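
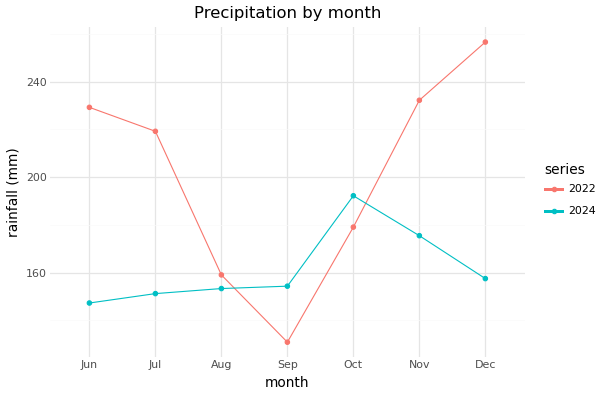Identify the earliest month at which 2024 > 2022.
Aug: 2024 ≈ 160 vs 2022 ≈ 160 (not yet); Sep: 2024 ≈ 160 vs 2022 ≈ 140 (first crossover).

Sep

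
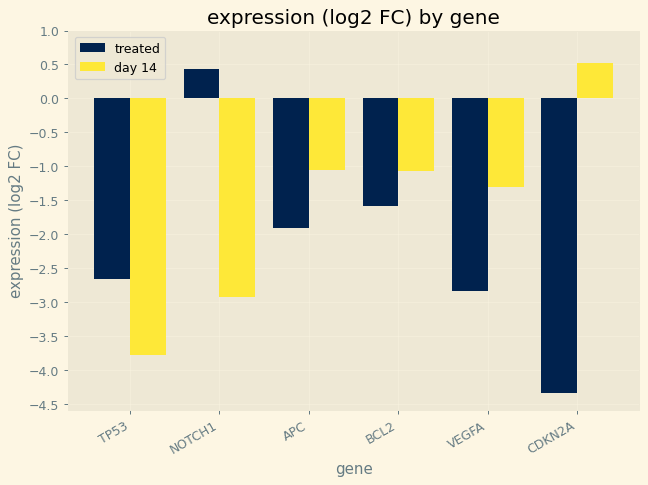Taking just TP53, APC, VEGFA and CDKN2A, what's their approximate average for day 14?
(-4.0 + -1.0 + -1.5 + 0.5) / 4 ≈ -1.5.

≈ -1.5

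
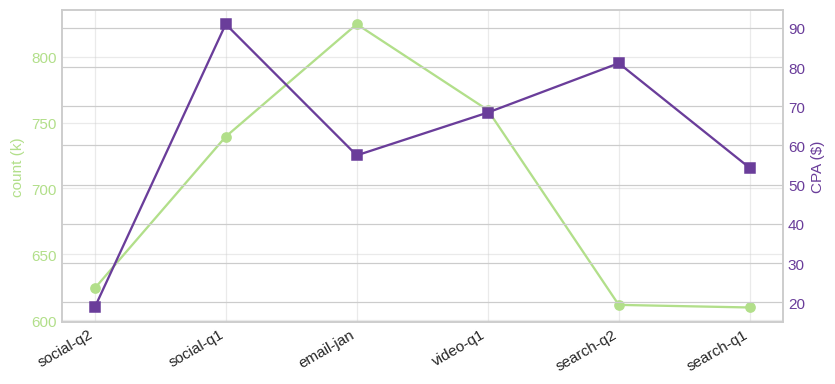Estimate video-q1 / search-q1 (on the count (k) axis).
video-q1 ≈ 760, search-q1 ≈ 600; 760/600 ≈ 1.27.

≈ 1.27×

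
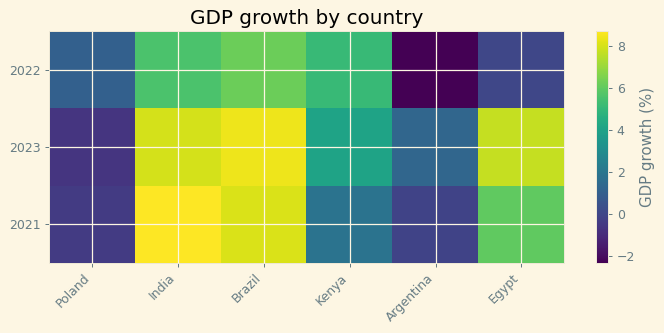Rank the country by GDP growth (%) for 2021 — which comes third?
Top 4 for 2021: India ≈ 9, Brazil ≈ 8, Egypt ≈ 6, Kenya ≈ 2.

Egypt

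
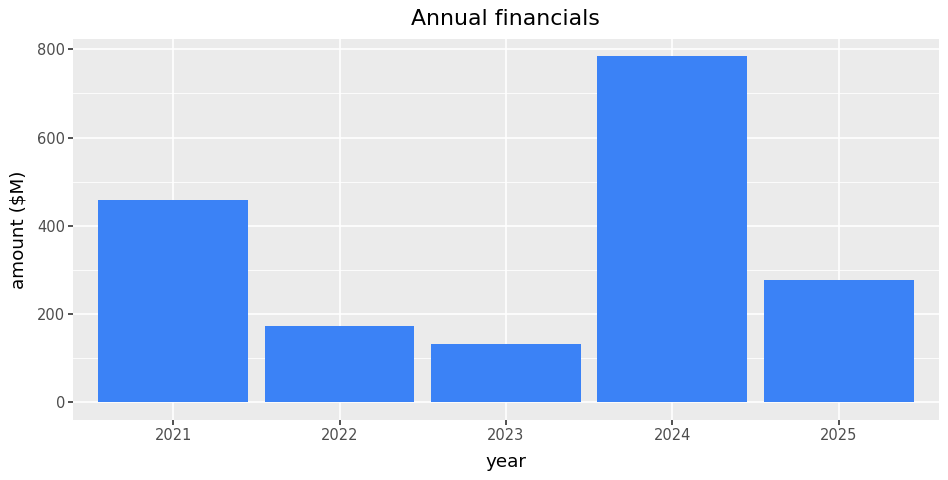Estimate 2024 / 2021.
2024 ≈ 800, 2021 ≈ 500; 800/500 ≈ 1.6.

≈ 1.6×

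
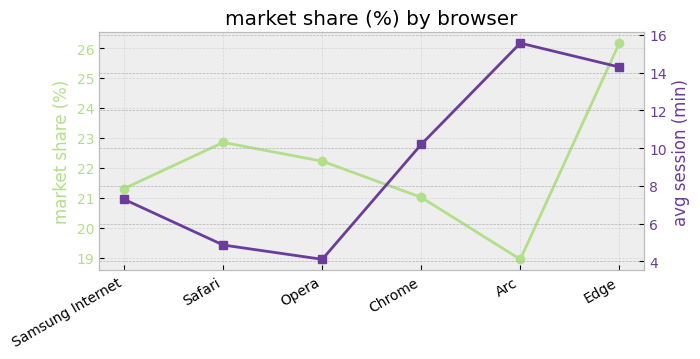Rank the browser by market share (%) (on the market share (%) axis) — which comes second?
Top 3 (on the market share (%) axis): Edge ≈ 26, Safari ≈ 23, Opera ≈ 22.

Safari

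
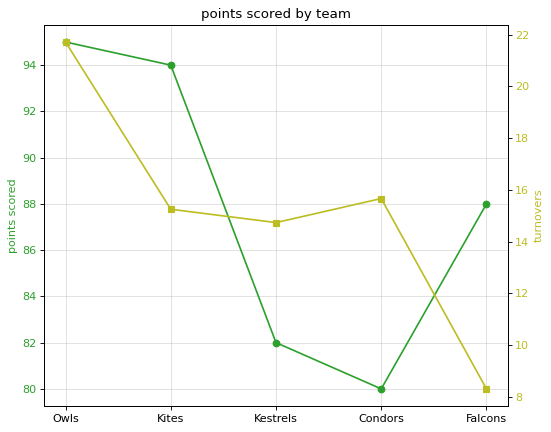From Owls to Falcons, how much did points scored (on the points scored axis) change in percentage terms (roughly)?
Owls ≈ 96, Falcons ≈ 88; (88 − 96) / 96 ≈ -8.3%.

≈ -8.3%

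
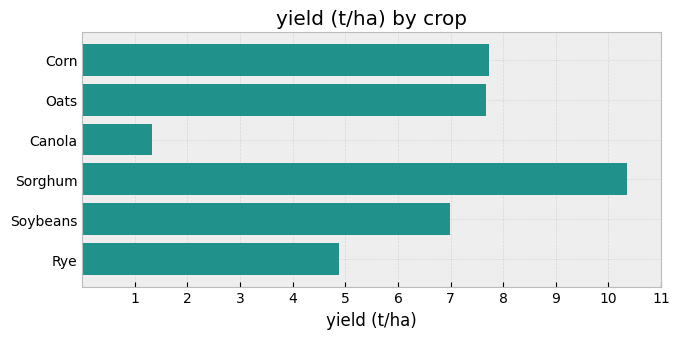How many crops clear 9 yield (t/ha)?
Above 9: Sorghum.

1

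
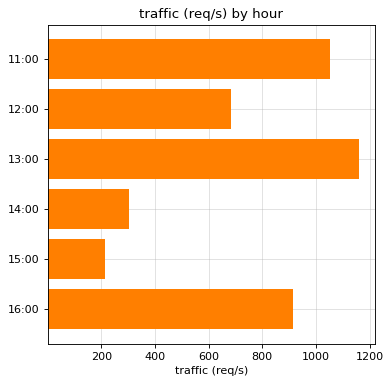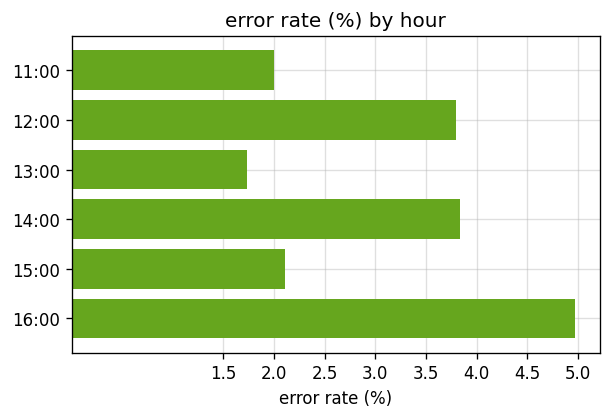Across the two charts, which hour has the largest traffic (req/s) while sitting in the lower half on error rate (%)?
13:00

Chart 2 median error rate (%) ≈ 3; below-median hours: 11:00, 13:00, 15:00. Among those, 13:00 has the highest traffic (req/s) (≈ 1200).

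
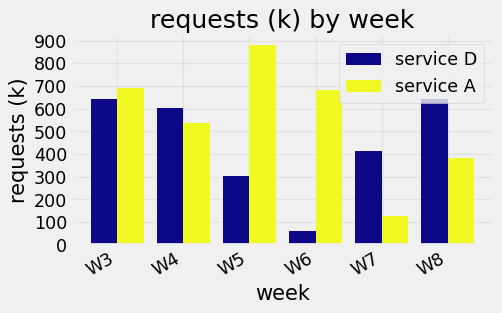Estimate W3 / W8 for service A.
≈ 1.75×

W3 ≈ 700, W8 ≈ 400; 700/400 ≈ 1.75.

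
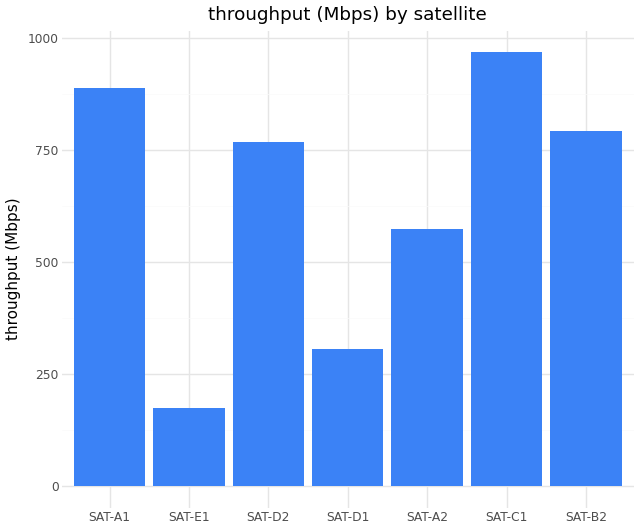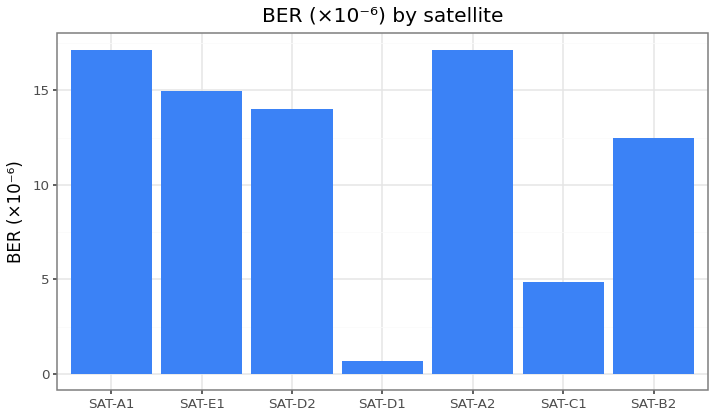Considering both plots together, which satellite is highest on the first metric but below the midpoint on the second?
SAT-C1

Chart 2 median BER (×10⁻⁶) ≈ 14; below-median satellites: SAT-D1, SAT-C1, SAT-B2. Among those, SAT-C1 has the highest throughput (Mbps) (≈ 1000).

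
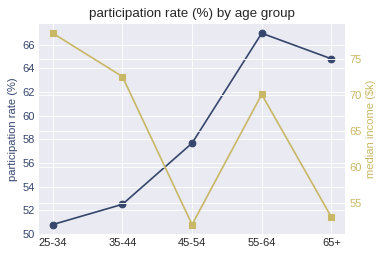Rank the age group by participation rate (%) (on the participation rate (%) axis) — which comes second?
65+

Top 3 (on the participation rate (%) axis): 55-64 ≈ 66, 65+ ≈ 64, 45-54 ≈ 58.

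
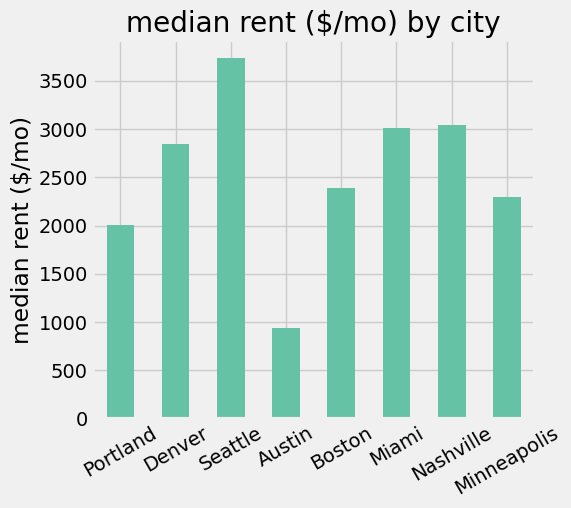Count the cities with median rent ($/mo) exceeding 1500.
7

Above 1500: Portland, Denver, Seattle, Boston, Miami, Nashville, Minneapolis.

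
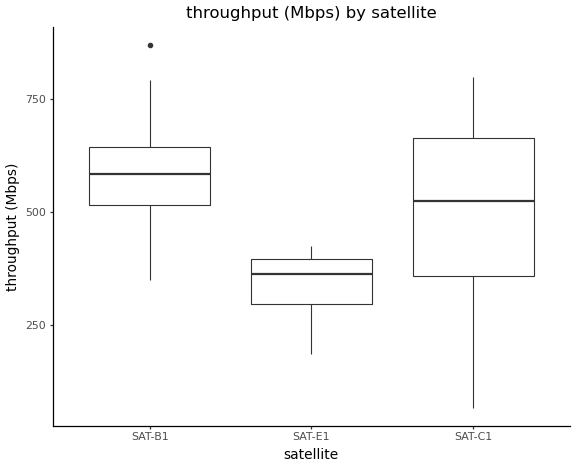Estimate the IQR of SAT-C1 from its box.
≈ 300

Q3 ≈ 660, Q1 ≈ 360; IQR ≈ 300.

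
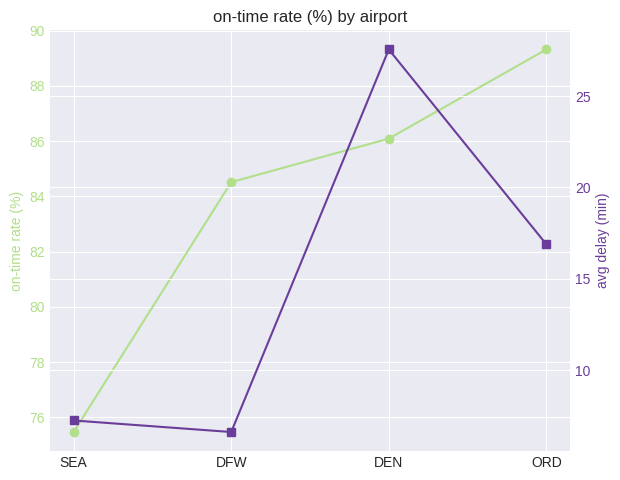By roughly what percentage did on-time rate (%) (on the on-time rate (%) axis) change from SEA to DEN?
SEA ≈ 76, DEN ≈ 86; (86 − 76) / 76 ≈ +13.2%.

≈ +13.2%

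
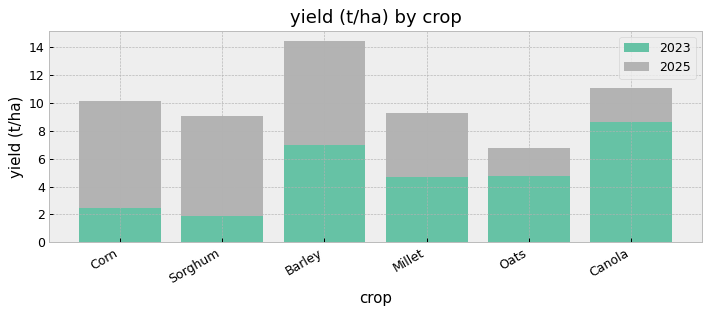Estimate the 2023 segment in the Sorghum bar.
≈ 2

2023 top ≈ 2, bottom ≈ 0; segment ≈ 2.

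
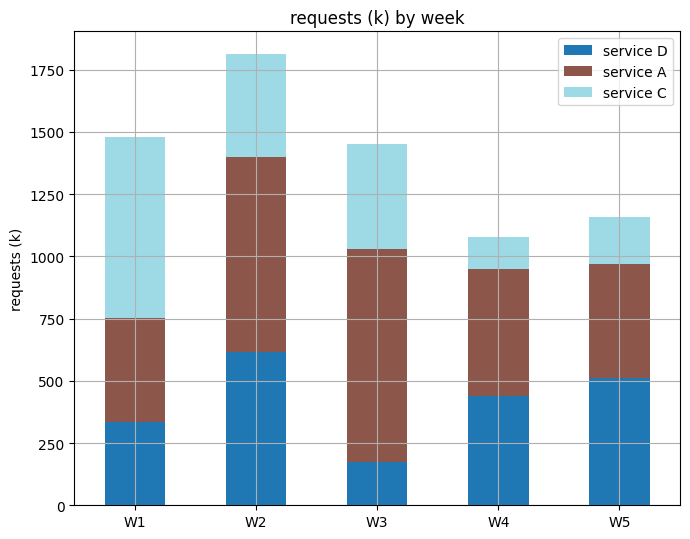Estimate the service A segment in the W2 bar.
service A top ≈ 1400, bottom ≈ 600; segment ≈ 800.

≈ 800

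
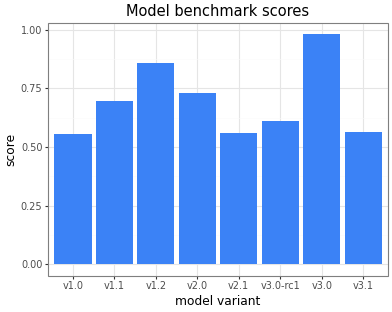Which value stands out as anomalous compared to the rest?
v3.0 ≈ 1.0; the rest sit between ≈ 0.6 and ≈ 0.9.

v3.0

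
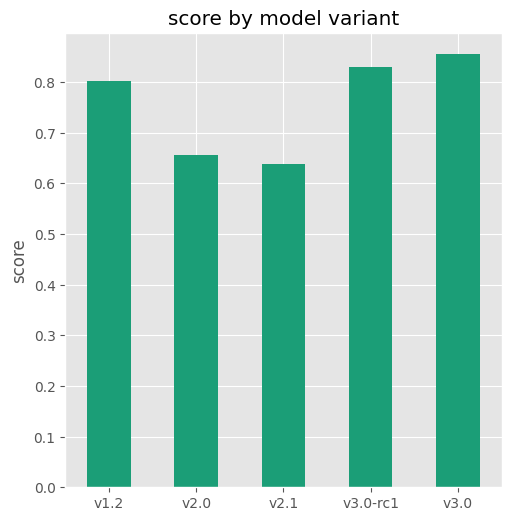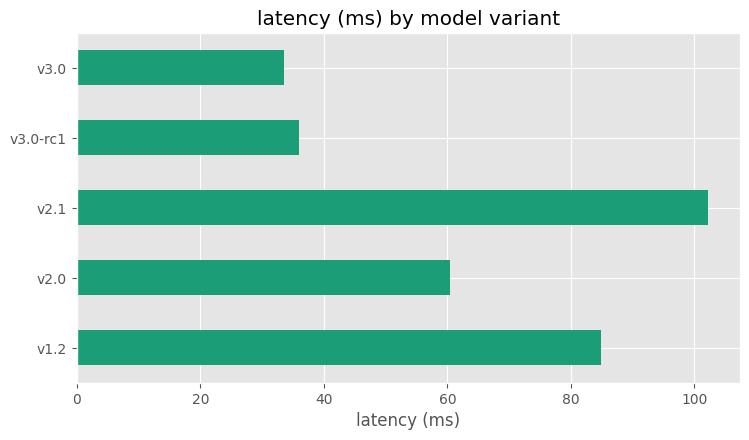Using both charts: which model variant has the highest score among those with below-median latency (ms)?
Chart 2 median latency (ms) ≈ 60; below-median model variants: v3.0-rc1, v3.0. Among those, v3.0 has the highest score (≈ 0.9).

v3.0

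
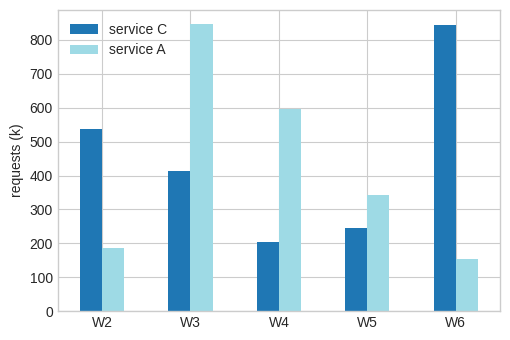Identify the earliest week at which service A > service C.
W3

W2: service A ≈ 200 vs service C ≈ 500 (not yet); W3: service A ≈ 800 vs service C ≈ 400 (first crossover).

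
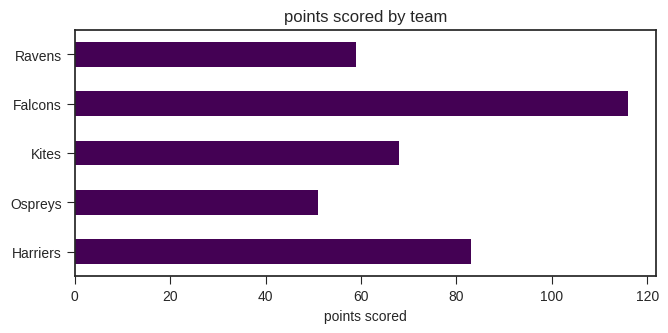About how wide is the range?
Max Falcons ≈ 120, min Ospreys ≈ 50; range ≈ 70.

≈ 70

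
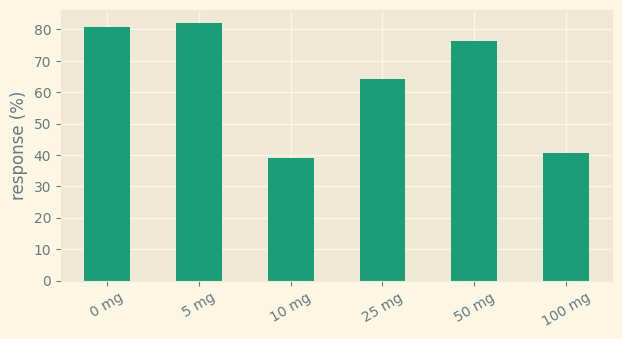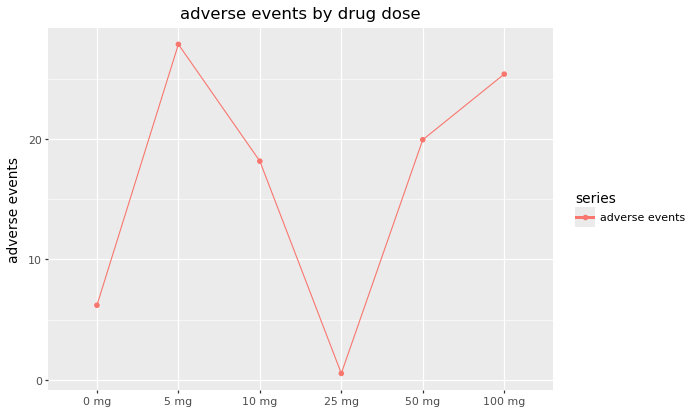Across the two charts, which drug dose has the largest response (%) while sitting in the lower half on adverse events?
0 mg

Chart 2 median adverse events ≈ 20; below-median drug doses: 0 mg, 10 mg, 25 mg. Among those, 0 mg has the highest response (%) (≈ 80).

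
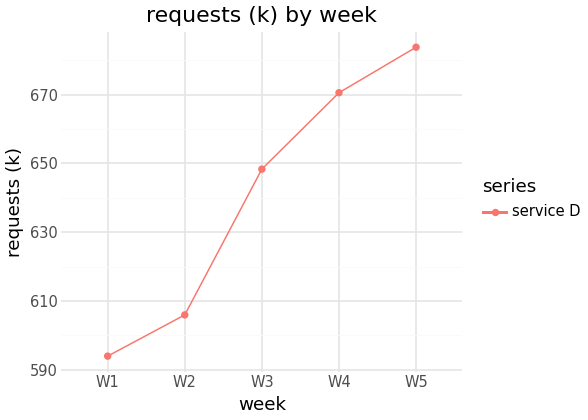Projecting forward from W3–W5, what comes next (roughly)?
Last three: 650, 670, 680 → slope ≈ 15/step → next ≈ 695.

≈ 695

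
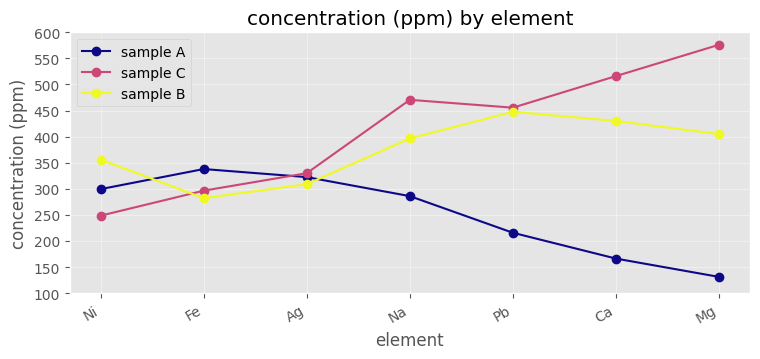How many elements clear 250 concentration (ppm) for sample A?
4

Above 250: Ni, Fe, Ag, Na.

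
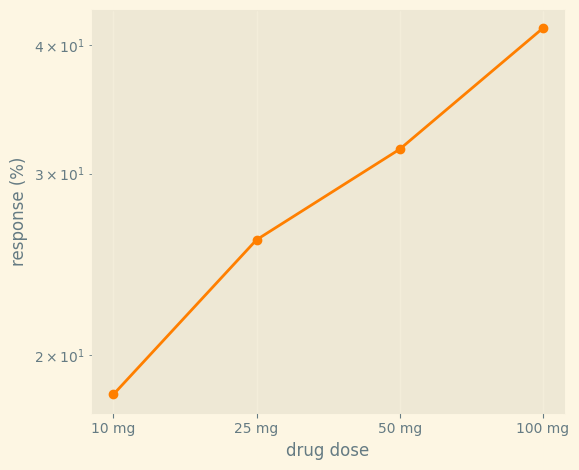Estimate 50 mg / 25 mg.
50 mg ≈ 32, 25 mg ≈ 26; 32/26 ≈ 1.23.

≈ 1.23×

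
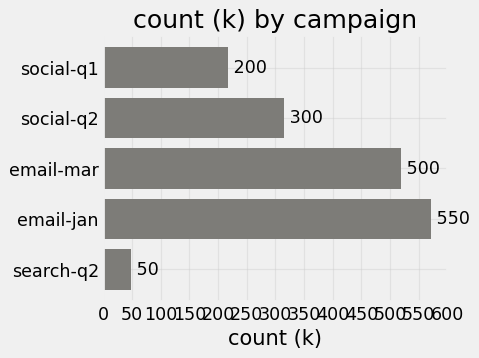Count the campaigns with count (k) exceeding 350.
Above 350: email-mar, email-jan.

2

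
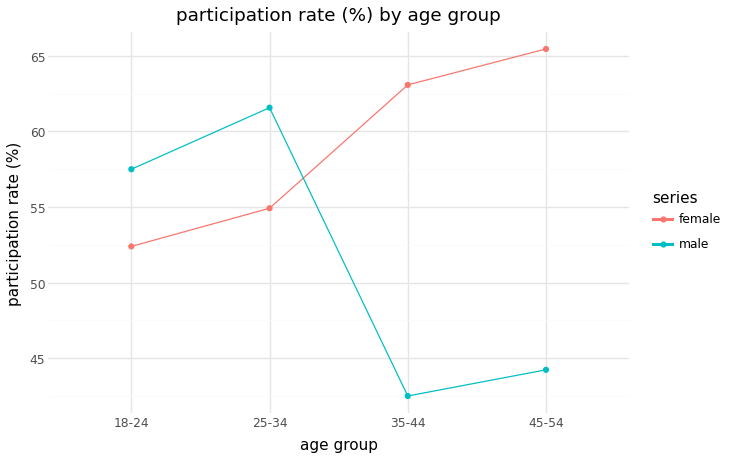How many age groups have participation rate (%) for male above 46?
Above 46: 18-24, 25-34.

2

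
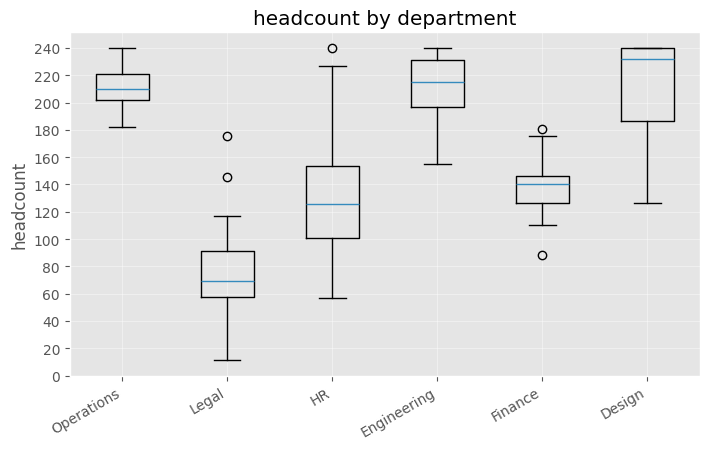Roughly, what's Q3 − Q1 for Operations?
≈ 20

Q3 ≈ 220, Q1 ≈ 200; IQR ≈ 20.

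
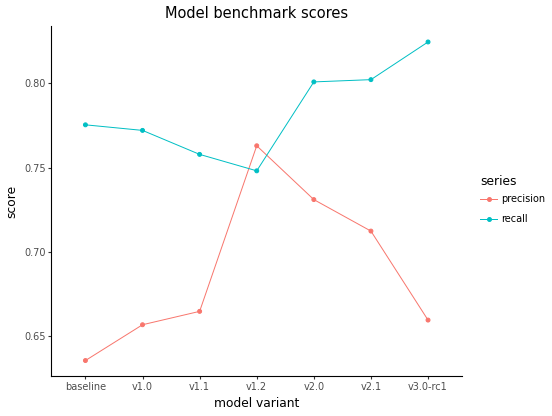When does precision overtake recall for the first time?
v1.1: precision ≈ 0.66 vs recall ≈ 0.76 (not yet); v1.2: precision ≈ 0.76 vs recall ≈ 0.74 (first crossover).

v1.2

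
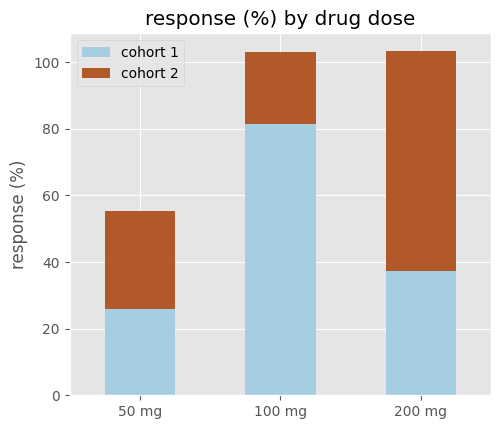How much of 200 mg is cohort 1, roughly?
≈ 40

cohort 1 top ≈ 40, bottom ≈ 0; segment ≈ 40.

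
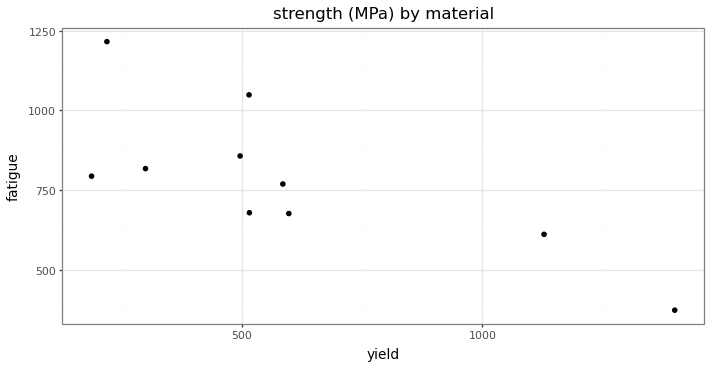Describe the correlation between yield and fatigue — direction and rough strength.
Points are negatively correlated; strong (|r| ≈ 0.8).

negative, strong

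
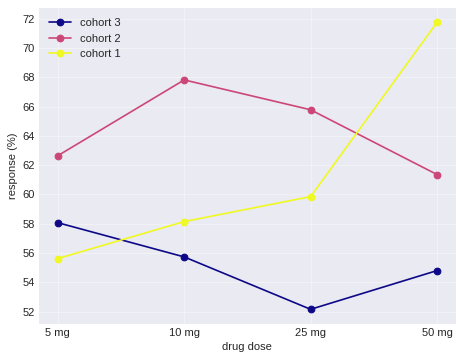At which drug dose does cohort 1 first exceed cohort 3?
5 mg: cohort 1 ≈ 56 vs cohort 3 ≈ 58 (not yet); 10 mg: cohort 1 ≈ 58 vs cohort 3 ≈ 56 (first crossover).

10 mg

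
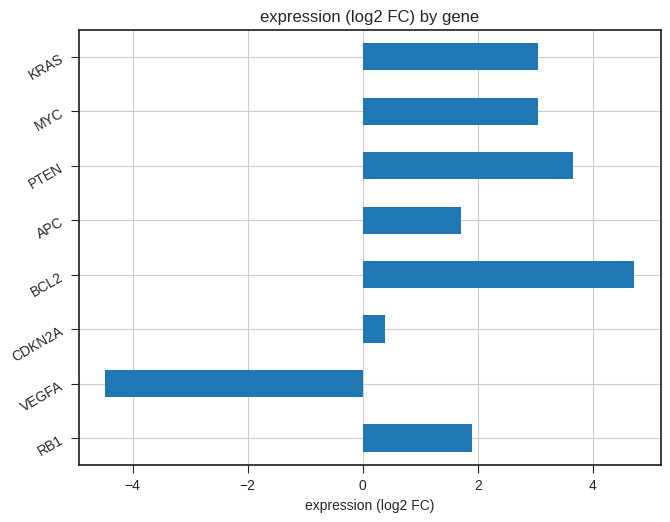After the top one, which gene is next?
PTEN

Top 3: BCL2 ≈ 5, PTEN ≈ 4, KRAS ≈ 3.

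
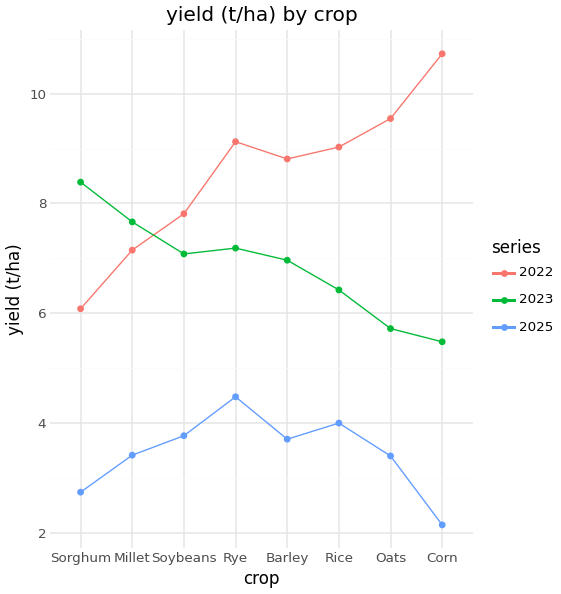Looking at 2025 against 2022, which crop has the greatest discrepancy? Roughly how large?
Corn, ≈ 9 t/ha

Corn: 2025 ≈ 2, 2022 ≈ 11 → gap ≈ 9. Next-largest (Oats) is only ≈ 7.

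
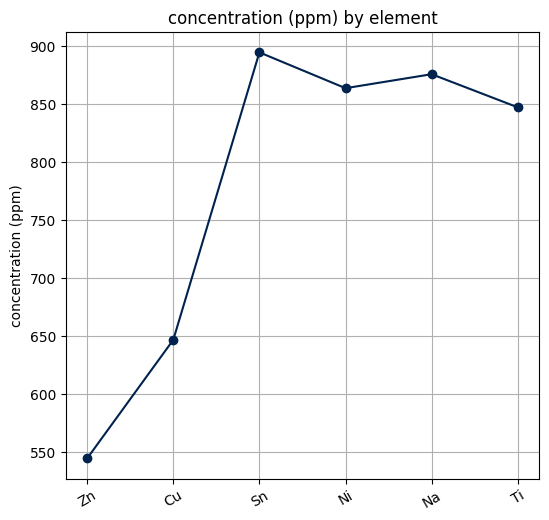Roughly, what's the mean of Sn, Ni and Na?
(900 + 850 + 900) / 3 ≈ 883.

≈ 883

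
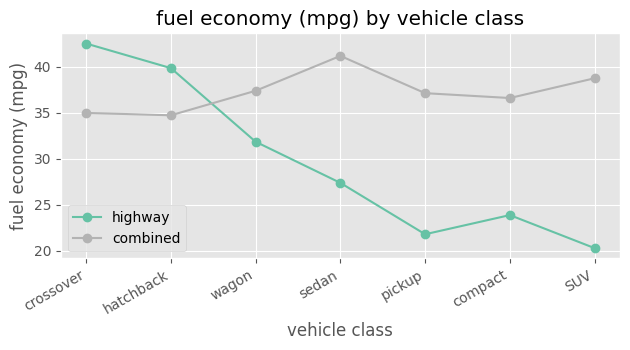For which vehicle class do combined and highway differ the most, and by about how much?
SUV, ≈ 18 mpg

SUV: combined ≈ 38, highway ≈ 20 → gap ≈ 18. Next-largest (pickup) is only ≈ 16.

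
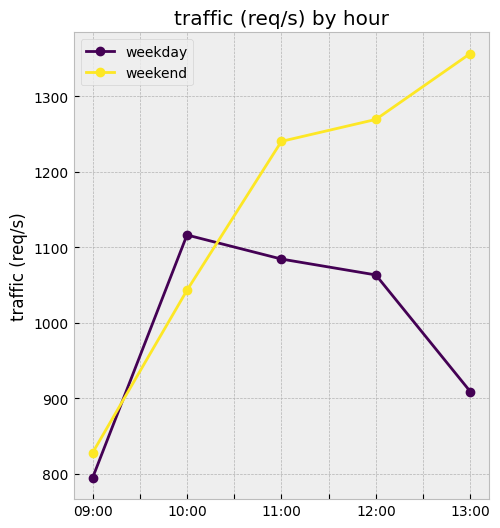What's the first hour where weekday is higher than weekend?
09:00: weekday ≈ 800 vs weekend ≈ 850 (not yet); 10:00: weekday ≈ 1100 vs weekend ≈ 1050 (first crossover).

10:00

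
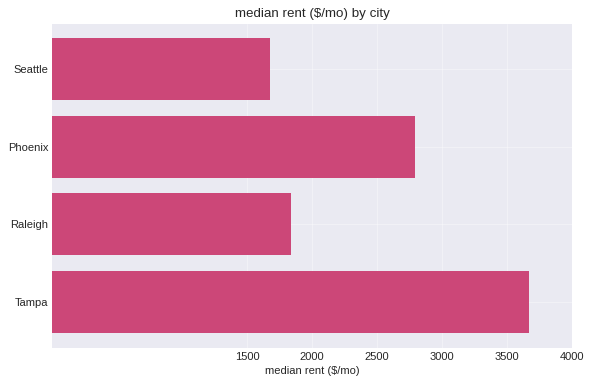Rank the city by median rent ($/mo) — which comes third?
Top 4: Tampa ≈ 3500, Phoenix ≈ 3000, Raleigh ≈ 2000, Seattle ≈ 1500.

Raleigh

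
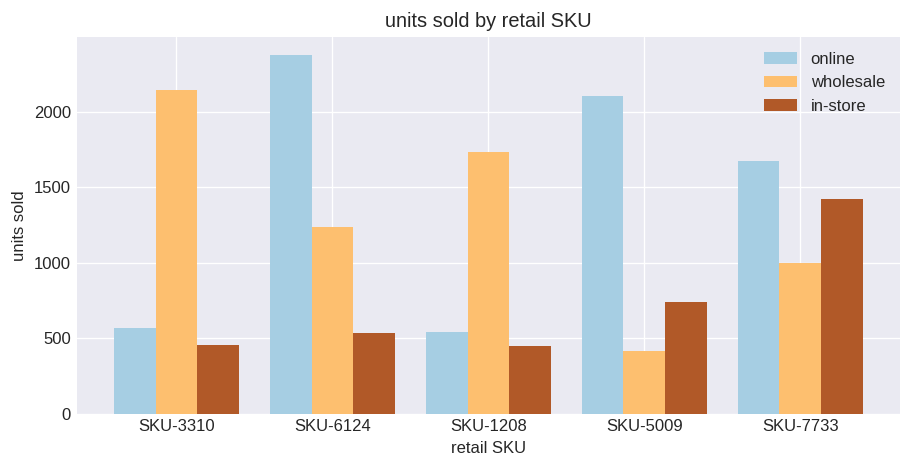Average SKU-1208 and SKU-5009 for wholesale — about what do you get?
≈ 1100

(1800 + 400) / 2 ≈ 1100.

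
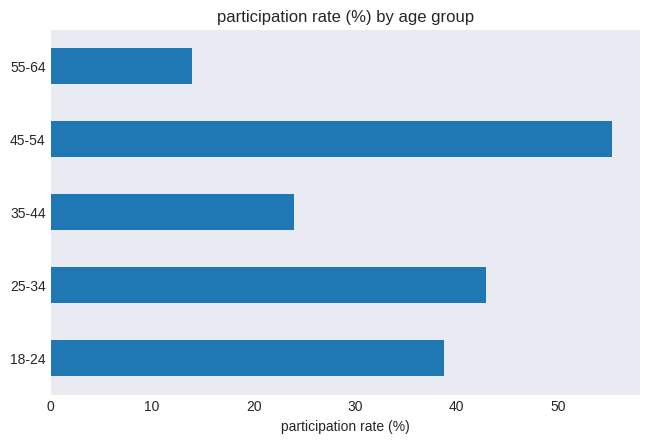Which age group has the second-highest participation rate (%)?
Top 3: 45-54 ≈ 55, 25-34 ≈ 45, 18-24 ≈ 40.

25-34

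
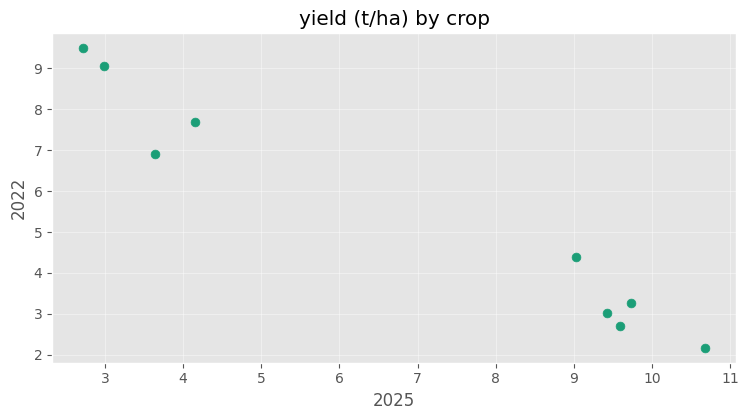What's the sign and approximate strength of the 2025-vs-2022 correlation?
negative, strong

Points are negatively correlated; strong (|r| ≈ 1.0).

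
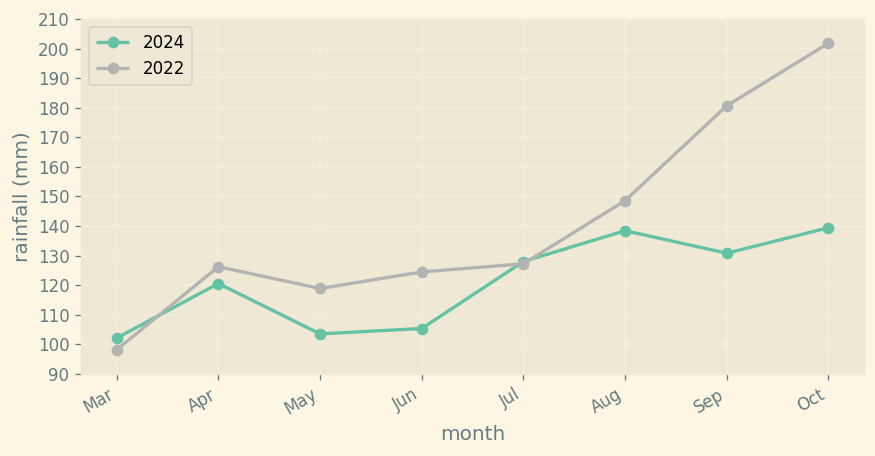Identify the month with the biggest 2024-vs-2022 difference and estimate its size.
Oct: 2024 ≈ 140, 2022 ≈ 200 → gap ≈ 60. Next-largest (Sep) is only ≈ 50.

Oct, ≈ 60 mm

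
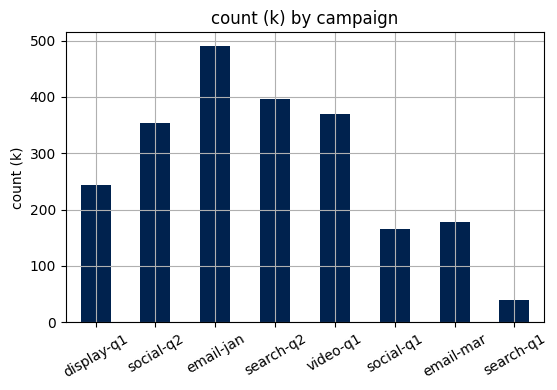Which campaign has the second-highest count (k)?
Top 3: email-jan ≈ 500, search-q2 ≈ 400, video-q1 ≈ 350.

search-q2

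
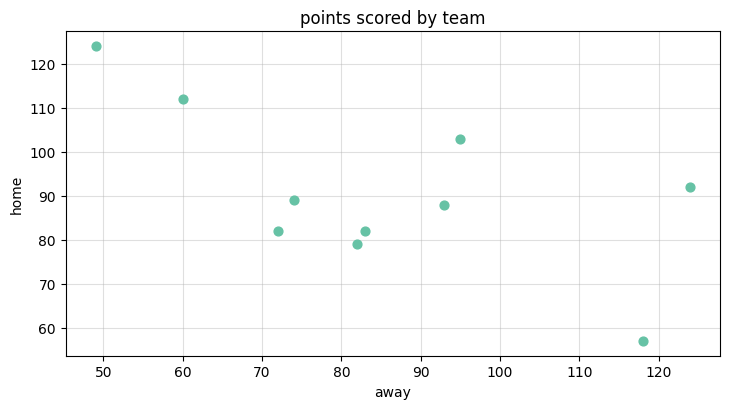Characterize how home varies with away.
Points are negatively correlated; moderate (|r| ≈ 0.6).

negative, moderate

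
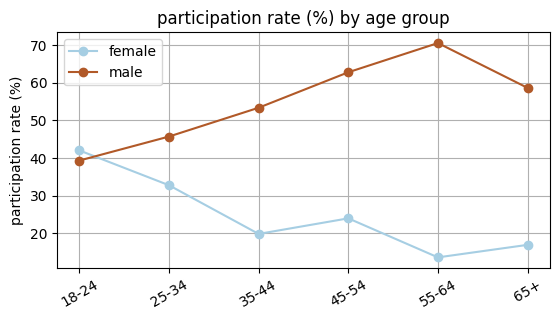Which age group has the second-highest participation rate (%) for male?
Top 3 for male: 55-64 ≈ 70, 45-54 ≈ 65, 65+ ≈ 60.

45-54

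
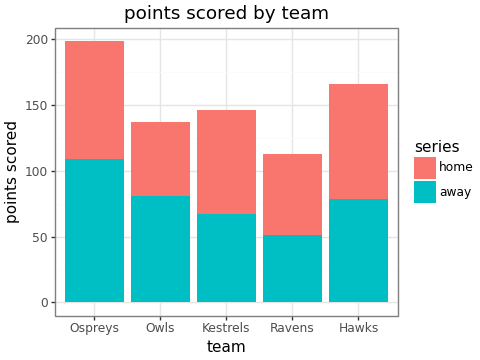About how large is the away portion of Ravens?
≈ 60

away top ≈ 60, bottom ≈ 0; segment ≈ 60.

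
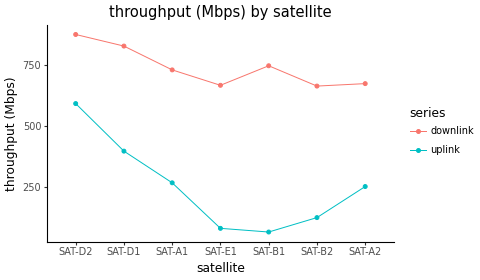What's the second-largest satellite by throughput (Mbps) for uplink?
SAT-D1

Top 3 for uplink: SAT-D2 ≈ 600, SAT-D1 ≈ 400, SAT-A1 ≈ 300.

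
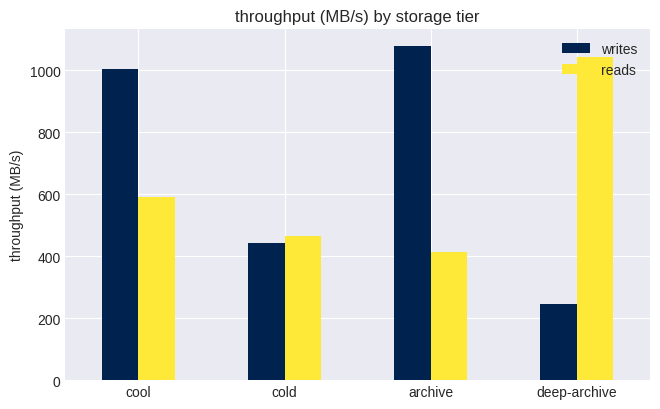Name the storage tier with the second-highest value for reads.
cool

Top 3 for reads: deep-archive ≈ 1000, cool ≈ 600, cold ≈ 500.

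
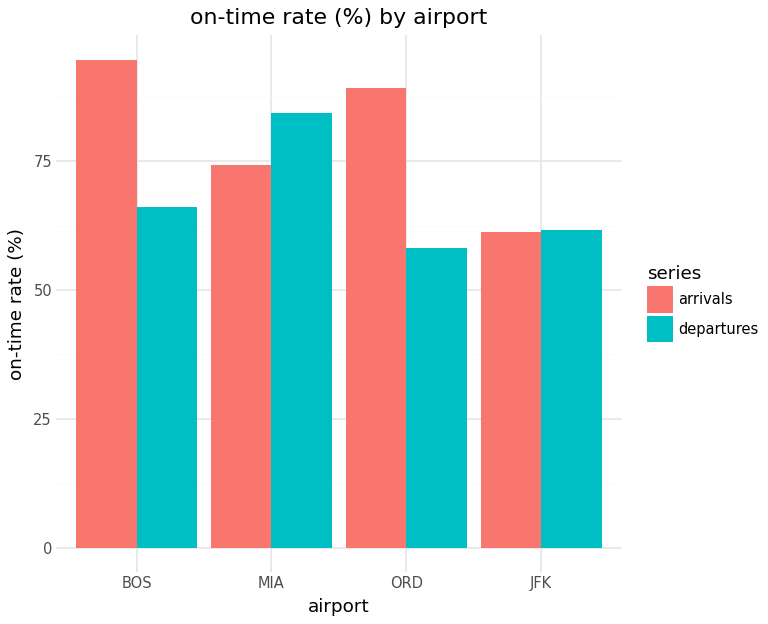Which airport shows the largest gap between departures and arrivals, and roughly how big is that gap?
ORD: departures ≈ 60, arrivals ≈ 90 → gap ≈ 30. Next-largest (BOS) is only ≈ 20.

ORD, ≈ 30 %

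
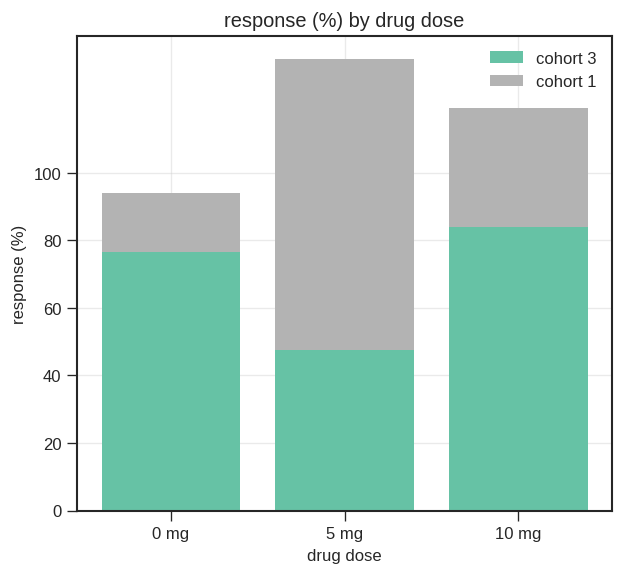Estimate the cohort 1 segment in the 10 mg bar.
cohort 1 top ≈ 120, bottom ≈ 80; segment ≈ 40.

≈ 40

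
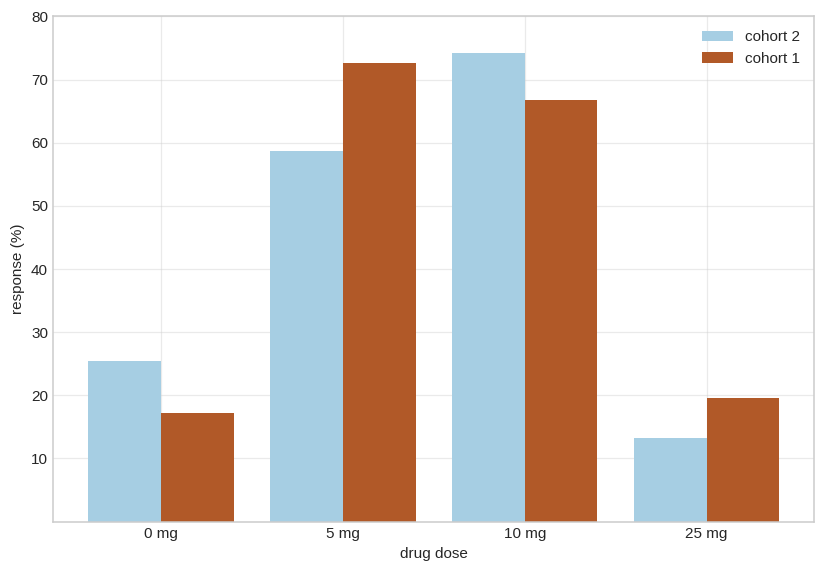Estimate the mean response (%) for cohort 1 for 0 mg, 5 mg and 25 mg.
≈ 37

(20 + 70 + 20) / 3 ≈ 37.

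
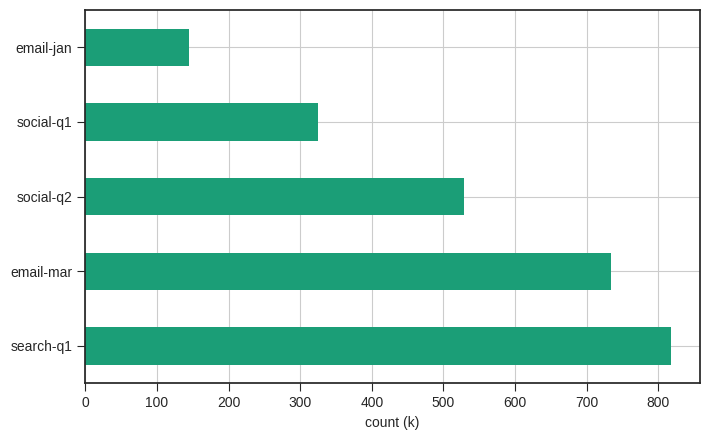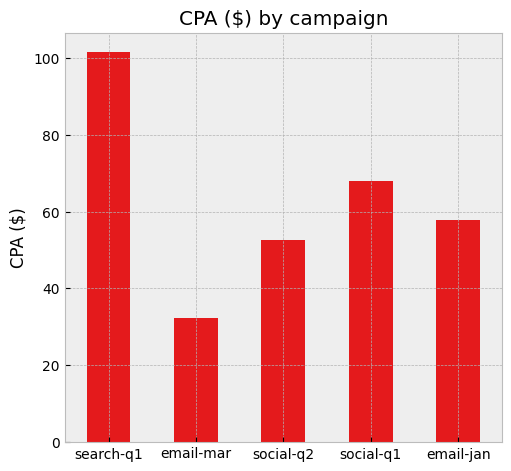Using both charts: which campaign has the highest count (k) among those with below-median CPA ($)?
Chart 2 median CPA ($) ≈ 60; below-median campaigns: email-mar, social-q2. Among those, email-mar has the highest count (k) (≈ 700).

email-mar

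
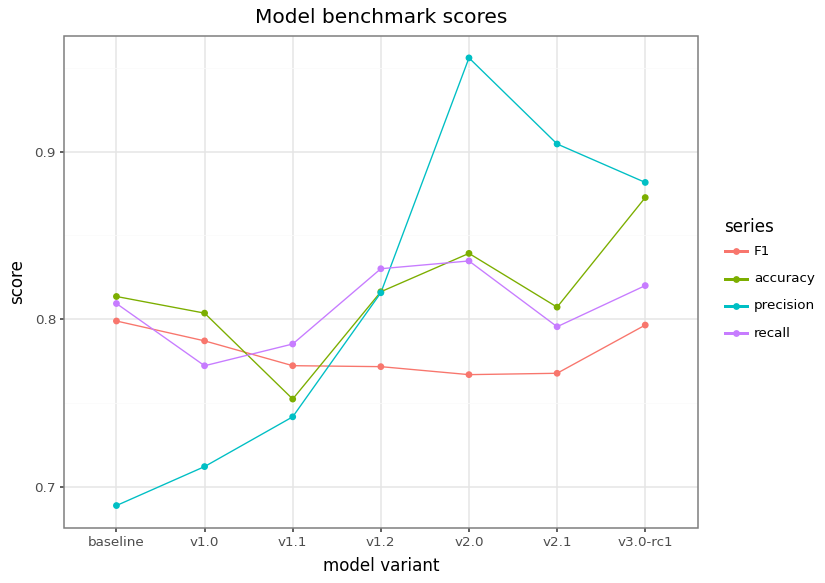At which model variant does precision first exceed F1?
v1.2

v1.1: precision ≈ 0.75 vs F1 ≈ 0.75 (not yet); v1.2: precision ≈ 0.80 vs F1 ≈ 0.75 (first crossover).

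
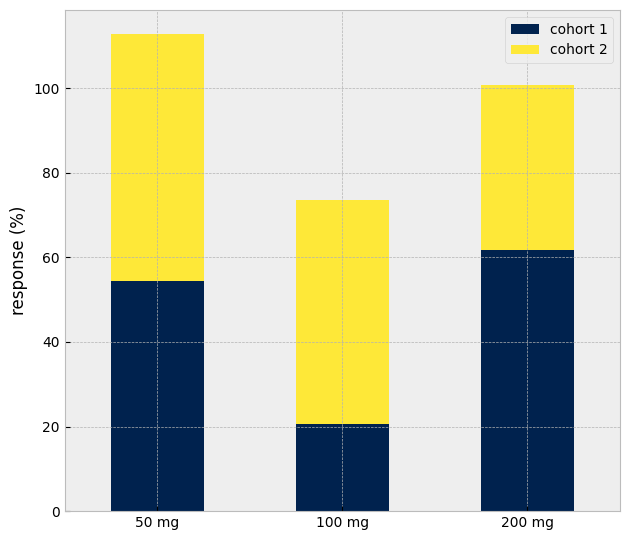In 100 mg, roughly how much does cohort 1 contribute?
≈ 20

cohort 1 top ≈ 20, bottom ≈ 0; segment ≈ 20.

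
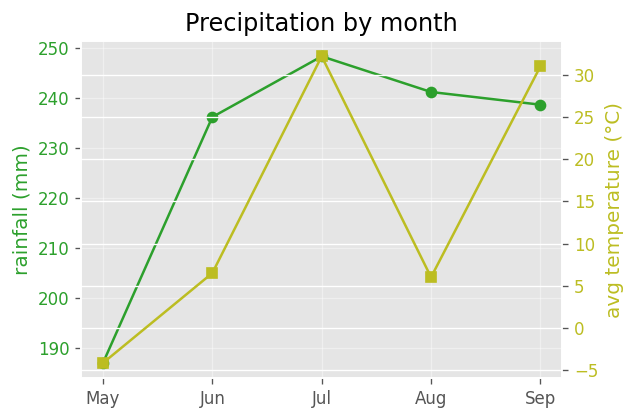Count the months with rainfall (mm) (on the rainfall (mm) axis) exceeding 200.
4

Above 200: Jun, Jul, Aug, Sep.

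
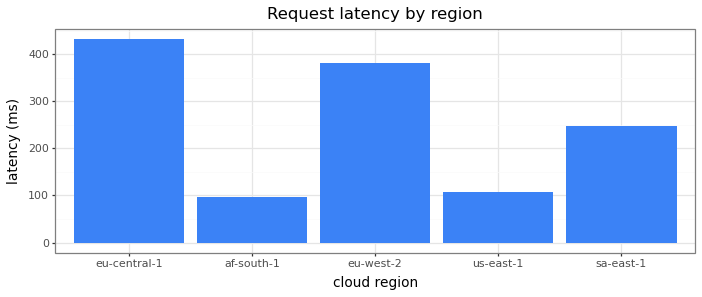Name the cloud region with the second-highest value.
Top 3: eu-central-1 ≈ 450, eu-west-2 ≈ 400, sa-east-1 ≈ 250.

eu-west-2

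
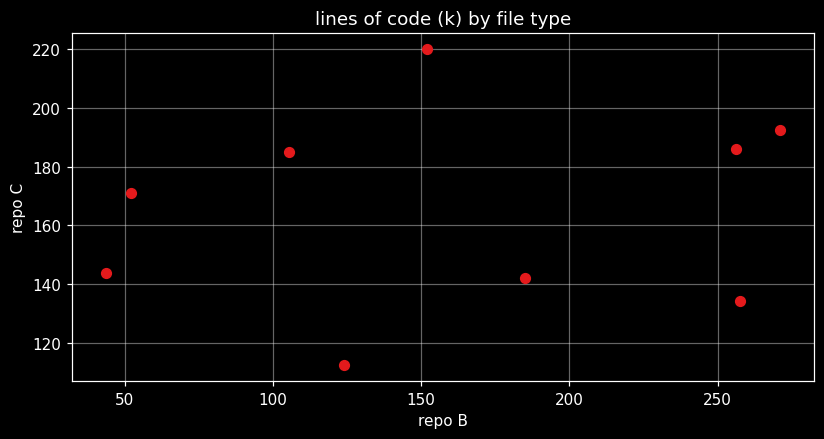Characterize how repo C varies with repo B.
no clear correlation

Points are roughly uncorrelated; weak (|r| ≈ 0.2).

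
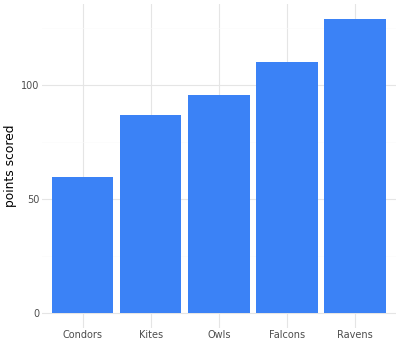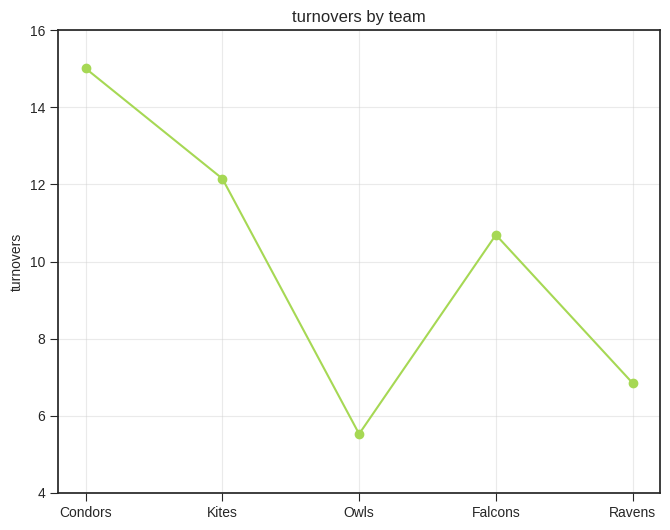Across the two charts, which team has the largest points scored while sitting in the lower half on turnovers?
Chart 2 median turnovers ≈ 10; below-median teams: Owls, Ravens. Among those, Ravens has the highest points scored (≈ 120).

Ravens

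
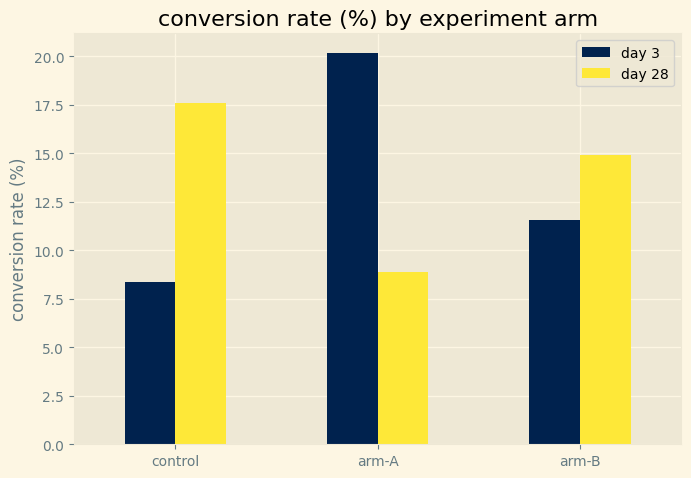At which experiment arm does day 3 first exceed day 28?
control: day 3 ≈ 8 vs day 28 ≈ 18 (not yet); arm-A: day 3 ≈ 20 vs day 28 ≈ 8 (first crossover).

arm-A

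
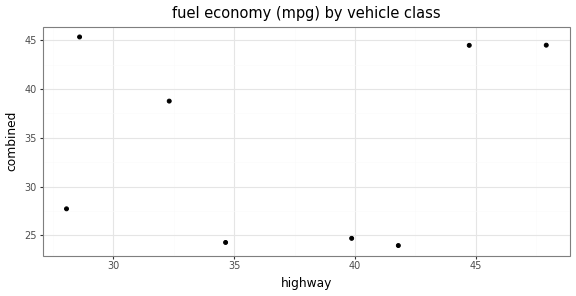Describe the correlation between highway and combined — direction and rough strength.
Points are roughly uncorrelated; weak (|r| ≈ 0.2).

no clear correlation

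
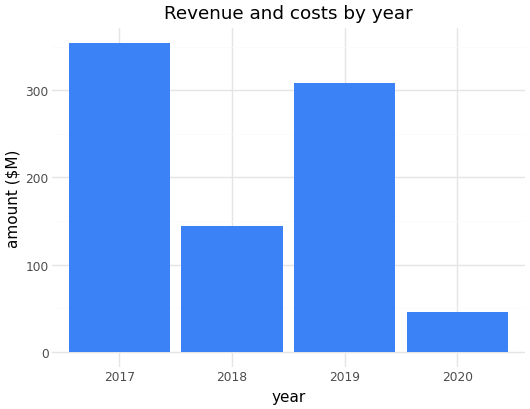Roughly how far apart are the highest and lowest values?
≈ 300

Max 2017 ≈ 350, min 2020 ≈ 50; range ≈ 300.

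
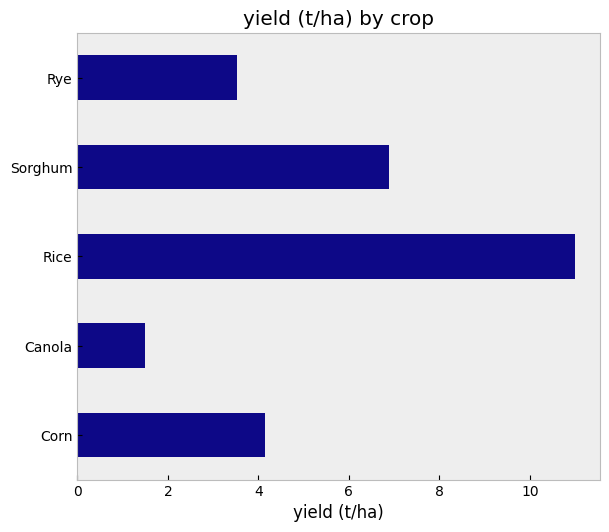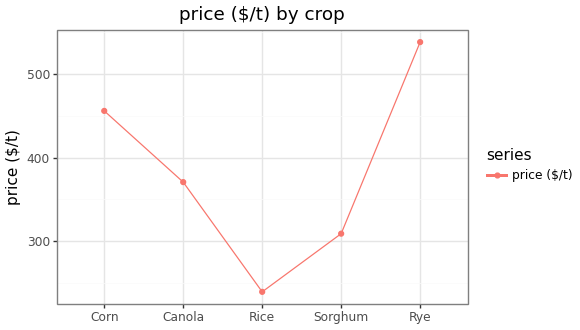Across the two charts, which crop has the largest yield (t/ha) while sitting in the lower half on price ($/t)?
Chart 2 median price ($/t) ≈ 350; below-median crops: Rice, Sorghum. Among those, Rice has the highest yield (t/ha) (≈ 10).

Rice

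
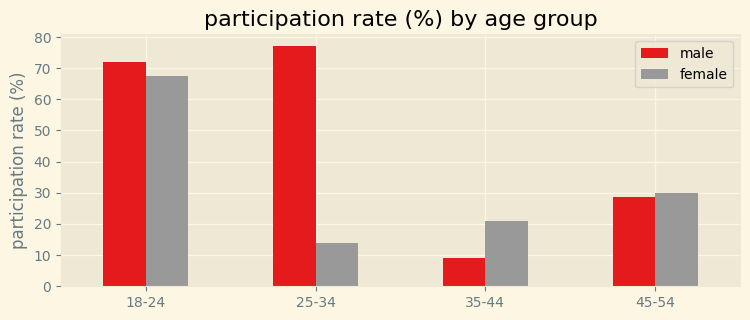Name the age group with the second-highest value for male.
Top 3 for male: 25-34 ≈ 80, 18-24 ≈ 70, 45-54 ≈ 30.

18-24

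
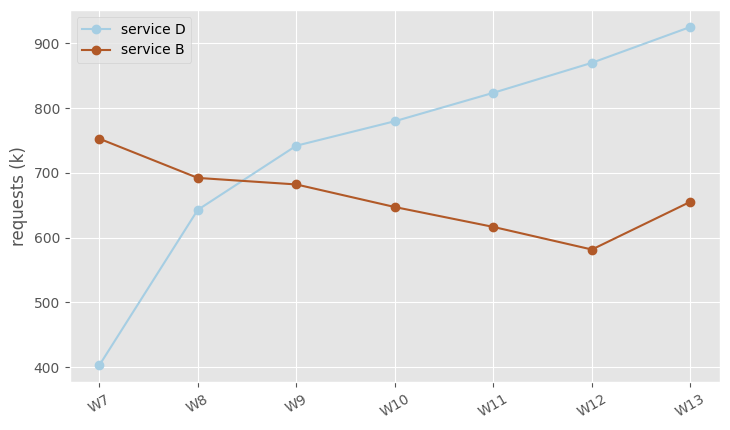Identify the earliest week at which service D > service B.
W9

W8: service D ≈ 650 vs service B ≈ 700 (not yet); W9: service D ≈ 750 vs service B ≈ 700 (first crossover).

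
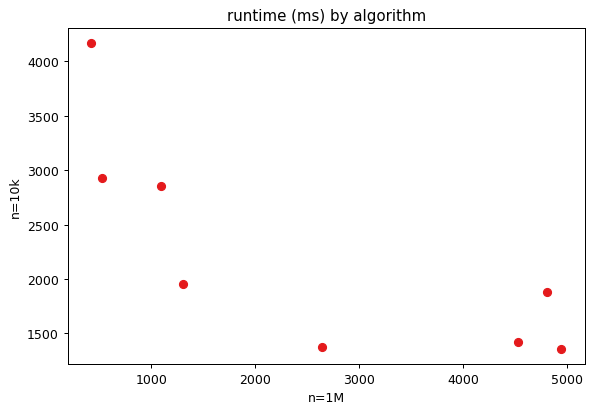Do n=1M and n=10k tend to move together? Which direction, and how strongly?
Points are negatively correlated; strong (|r| ≈ 0.8).

negative, strong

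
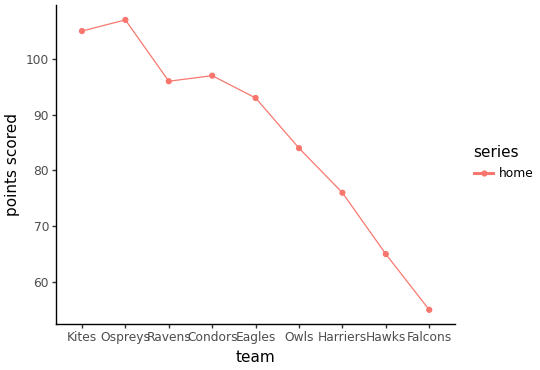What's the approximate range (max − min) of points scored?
Max Ospreys ≈ 105, min Falcons ≈ 55; range ≈ 50.

≈ 50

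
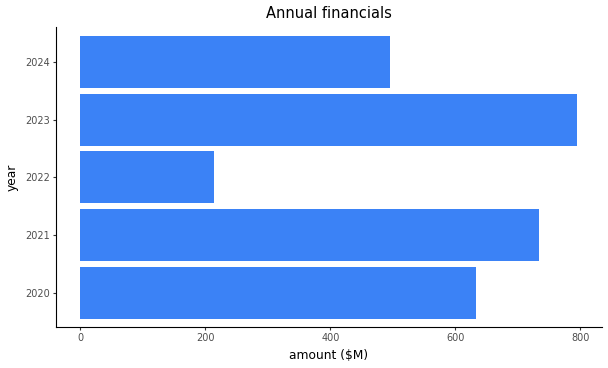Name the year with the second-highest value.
Top 3: 2023 ≈ 800, 2021 ≈ 700, 2020 ≈ 600.

2021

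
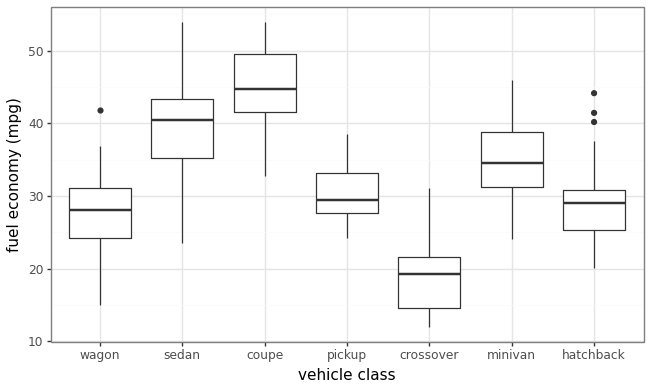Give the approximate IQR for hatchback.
Q3 ≈ 30, Q1 ≈ 25; IQR ≈ 5.

≈ 5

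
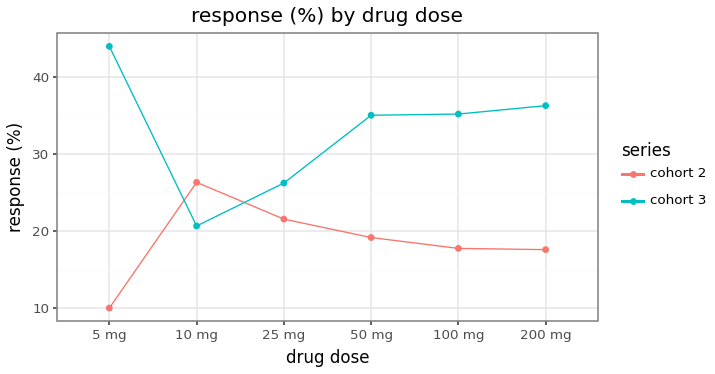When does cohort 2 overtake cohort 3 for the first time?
10 mg

5 mg: cohort 2 ≈ 10 vs cohort 3 ≈ 45 (not yet); 10 mg: cohort 2 ≈ 25 vs cohort 3 ≈ 20 (first crossover).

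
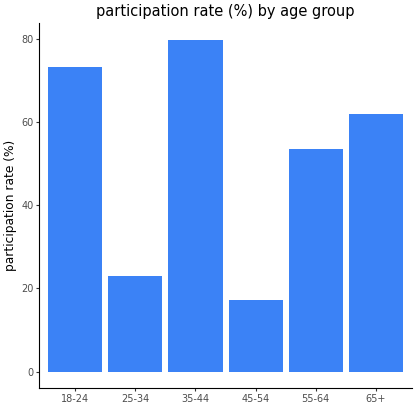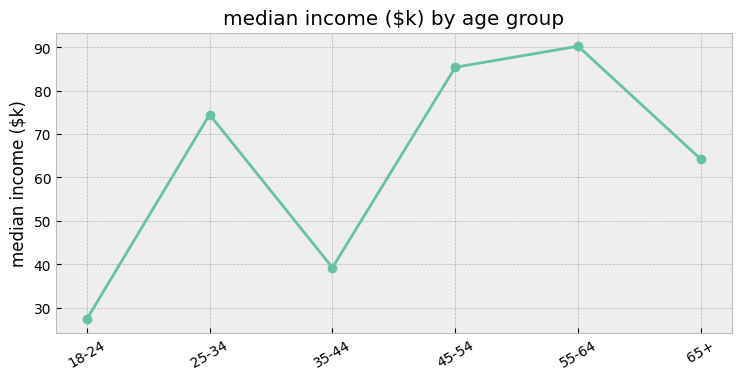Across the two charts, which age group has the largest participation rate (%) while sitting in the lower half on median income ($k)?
Chart 2 median median income ($k) ≈ 70; below-median age groups: 18-24, 35-44, 65+. Among those, 35-44 has the highest participation rate (%) (≈ 80).

35-44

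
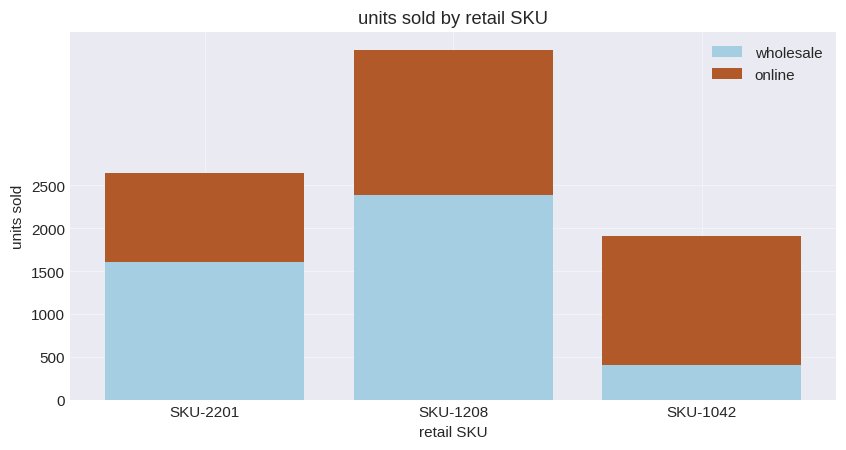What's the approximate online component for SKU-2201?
online top ≈ 2500, bottom ≈ 1500; segment ≈ 1000.

≈ 1000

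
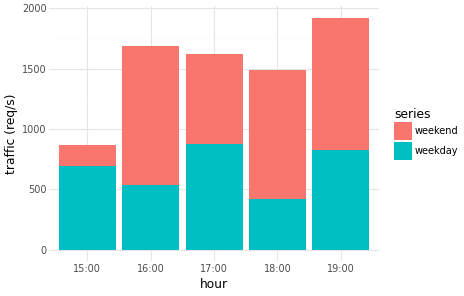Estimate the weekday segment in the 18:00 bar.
weekday top ≈ 400, bottom ≈ 0; segment ≈ 400.

≈ 400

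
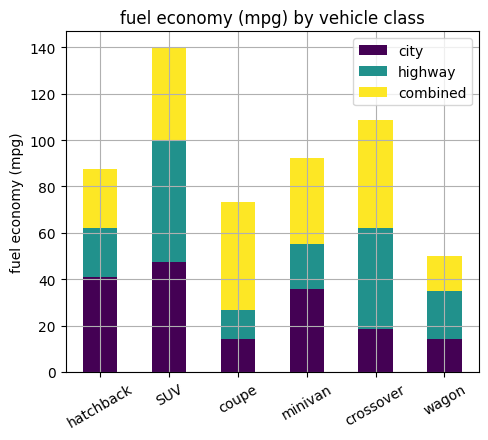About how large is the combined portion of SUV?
combined top ≈ 140, bottom ≈ 100; segment ≈ 40.

≈ 40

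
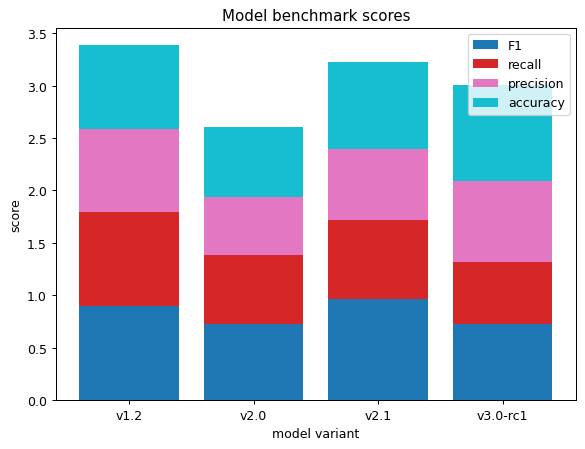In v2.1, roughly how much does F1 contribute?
≈ 1.0

F1 top ≈ 1.0, bottom ≈ 0.0; segment ≈ 1.0.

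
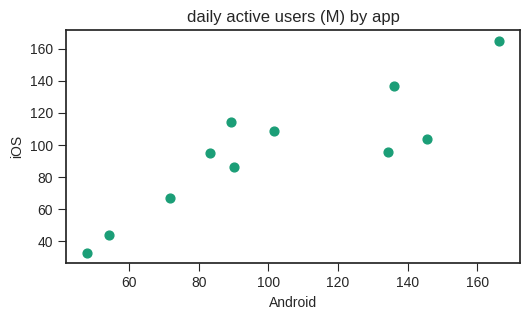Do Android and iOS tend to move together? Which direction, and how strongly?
Points are positively correlated; strong (|r| ≈ 0.9).

positive, strong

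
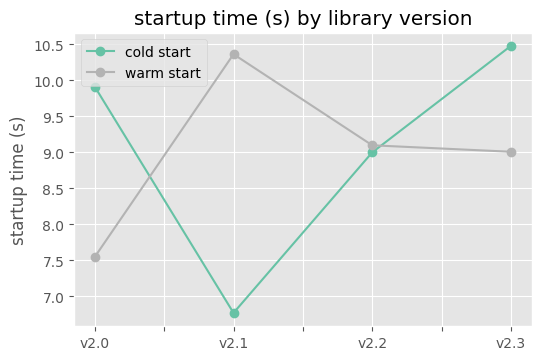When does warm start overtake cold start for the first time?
v2.1

v2.0: warm start ≈ 7.5 vs cold start ≈ 10.0 (not yet); v2.1: warm start ≈ 10.5 vs cold start ≈ 7.0 (first crossover).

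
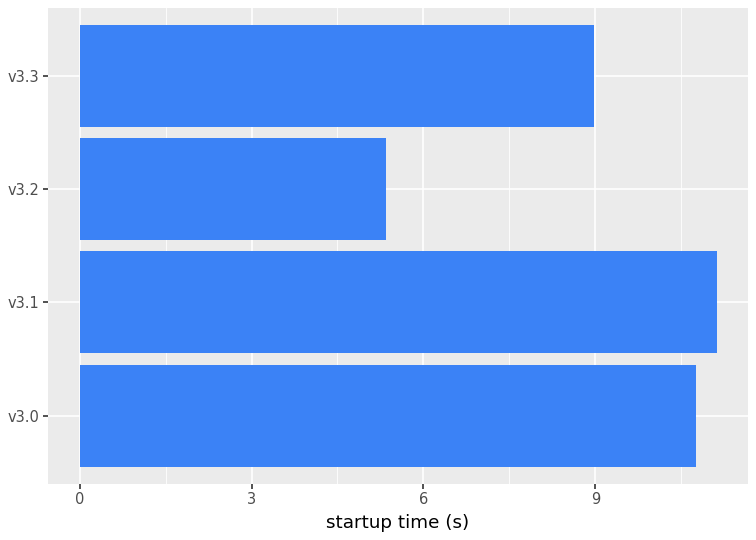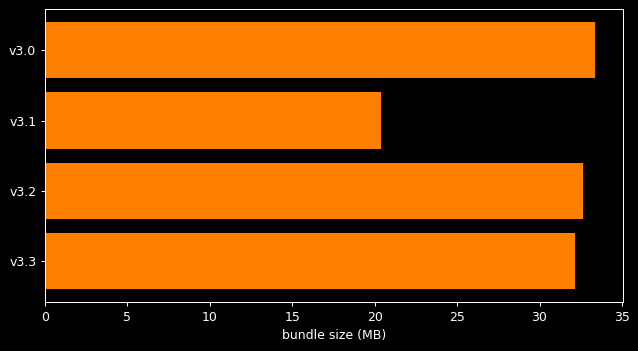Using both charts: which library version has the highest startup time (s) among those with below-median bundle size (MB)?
v3.1

Chart 2 median bundle size (MB) ≈ 30; below-median library versions: v3.1, v3.3. Among those, v3.1 has the highest startup time (s) (≈ 12).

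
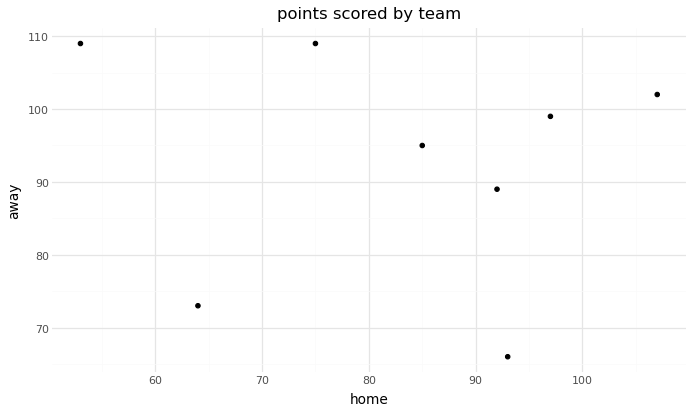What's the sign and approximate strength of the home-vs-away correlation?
Points are roughly uncorrelated; weak (|r| ≈ 0.1).

no clear correlation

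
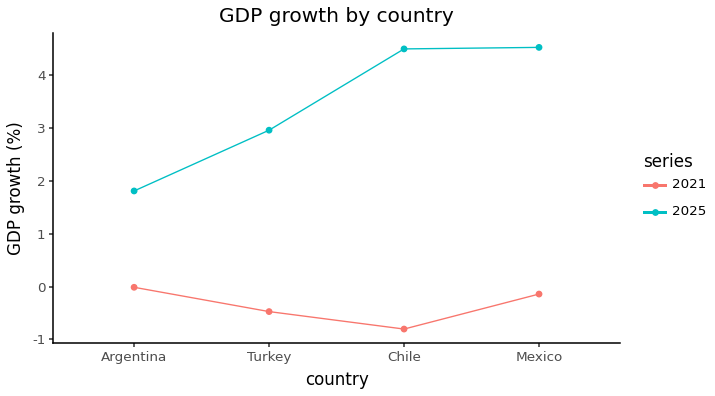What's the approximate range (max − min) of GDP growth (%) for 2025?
≈ 2.5

Max Mexico ≈ 4.5, min Argentina ≈ 2.0; range ≈ 2.5.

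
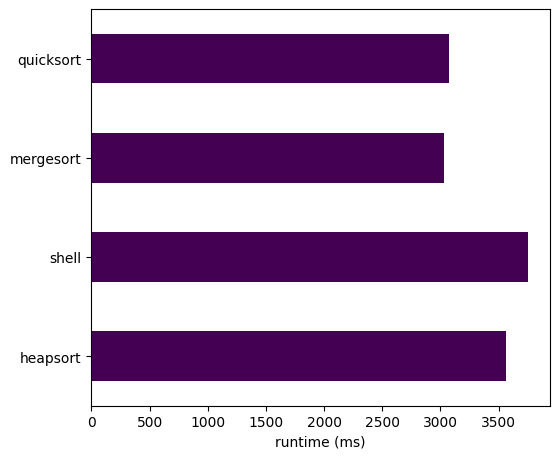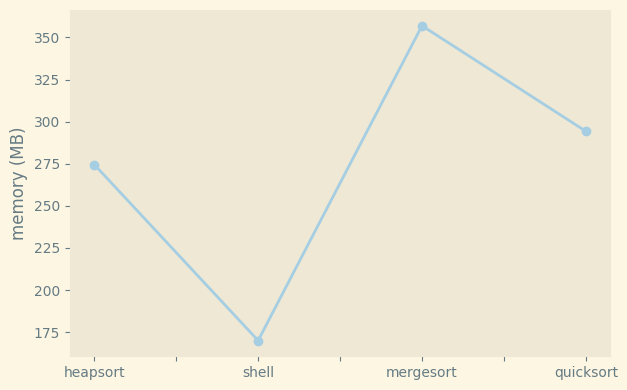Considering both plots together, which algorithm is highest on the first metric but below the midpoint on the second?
shell

Chart 2 median memory (MB) ≈ 300; below-median algorithms: heapsort, shell. Among those, shell has the highest runtime (ms) (≈ 4000).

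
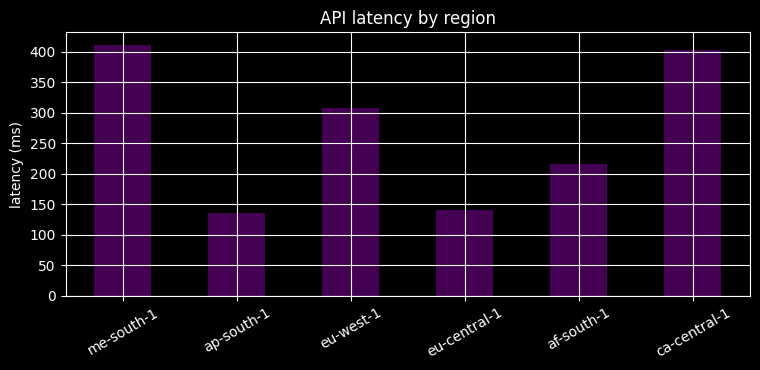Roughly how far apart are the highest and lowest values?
≈ 250

Max me-south-1 ≈ 400, min ap-south-1 ≈ 150; range ≈ 250.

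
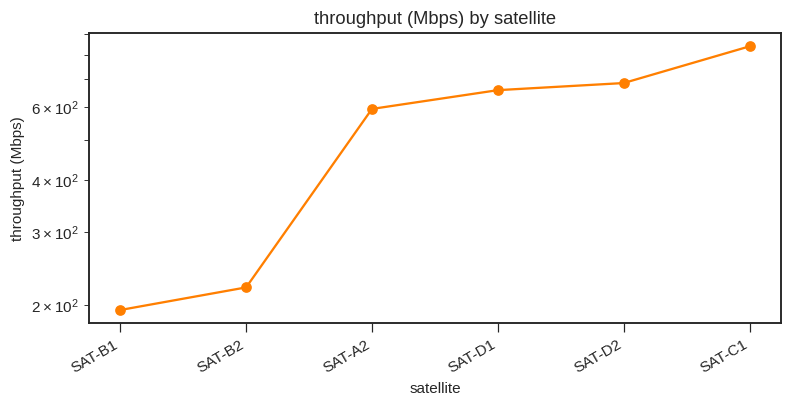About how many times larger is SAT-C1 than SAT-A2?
SAT-C1 ≈ 800, SAT-A2 ≈ 600; 800/600 ≈ 1.33.

≈ 1.33×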